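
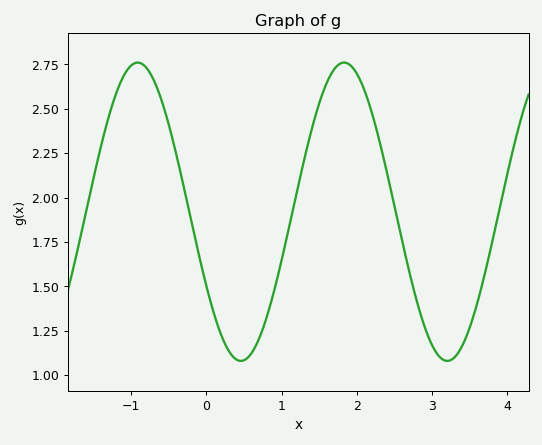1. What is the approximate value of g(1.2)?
2.03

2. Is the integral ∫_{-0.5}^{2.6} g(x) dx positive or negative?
positive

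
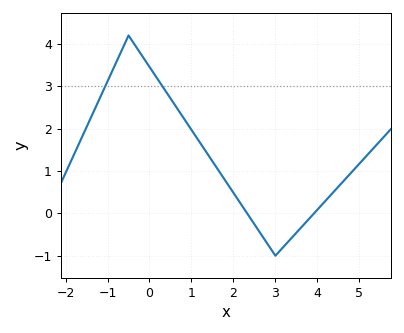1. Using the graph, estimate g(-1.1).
2.9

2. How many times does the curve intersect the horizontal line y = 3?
2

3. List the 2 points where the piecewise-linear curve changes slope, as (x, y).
(-0.5, 4.2); (3, -1)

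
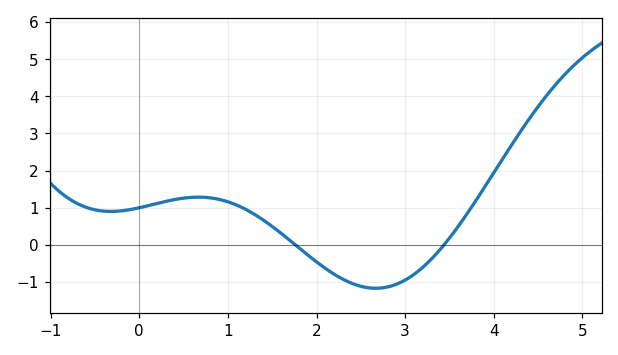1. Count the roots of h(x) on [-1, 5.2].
2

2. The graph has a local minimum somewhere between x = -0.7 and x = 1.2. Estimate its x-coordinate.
-0.3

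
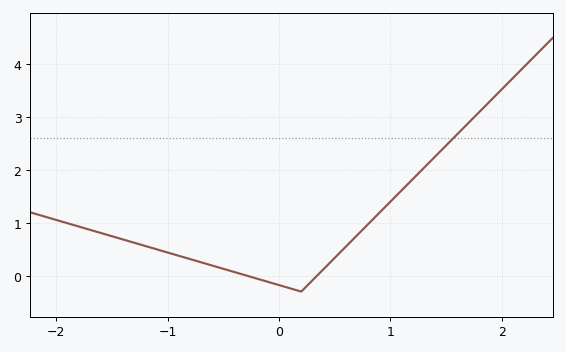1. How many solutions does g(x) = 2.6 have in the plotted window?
1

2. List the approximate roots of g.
-0.287, 0.341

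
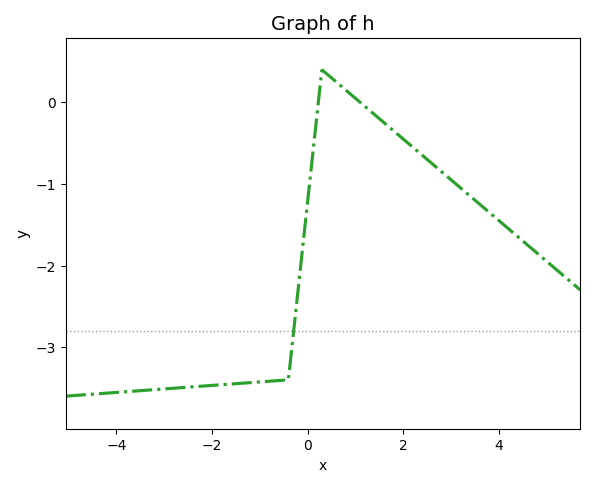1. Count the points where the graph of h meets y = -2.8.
1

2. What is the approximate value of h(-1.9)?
-3.46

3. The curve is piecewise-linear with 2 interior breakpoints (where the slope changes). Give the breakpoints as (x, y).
(-0.4, -3.4); (0.3, 0.4)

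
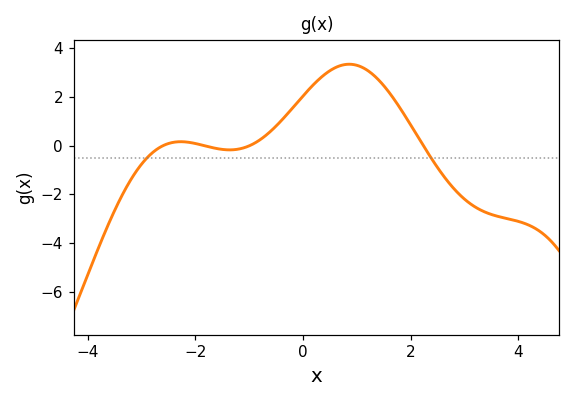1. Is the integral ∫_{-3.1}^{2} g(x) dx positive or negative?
positive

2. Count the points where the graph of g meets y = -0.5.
2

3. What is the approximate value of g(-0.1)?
1.8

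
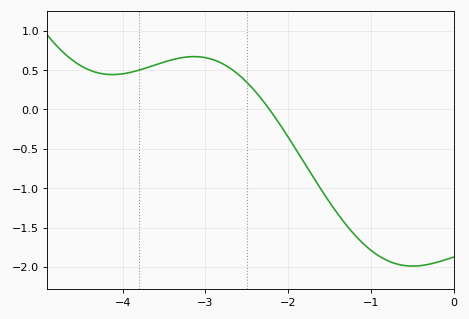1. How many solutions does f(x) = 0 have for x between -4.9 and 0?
1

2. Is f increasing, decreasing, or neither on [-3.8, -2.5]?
neither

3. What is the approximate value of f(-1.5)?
-1.18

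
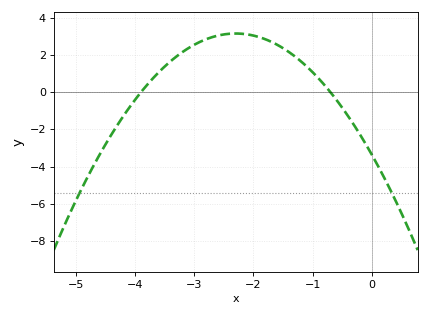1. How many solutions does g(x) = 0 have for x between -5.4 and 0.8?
2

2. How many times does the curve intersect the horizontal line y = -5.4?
2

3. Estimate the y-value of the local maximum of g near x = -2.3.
3.2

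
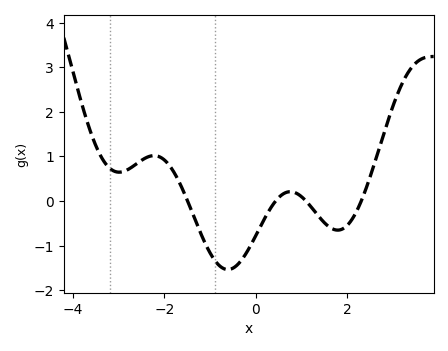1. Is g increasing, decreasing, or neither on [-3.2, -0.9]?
neither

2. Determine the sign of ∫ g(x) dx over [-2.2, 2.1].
negative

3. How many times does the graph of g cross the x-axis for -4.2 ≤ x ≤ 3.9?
4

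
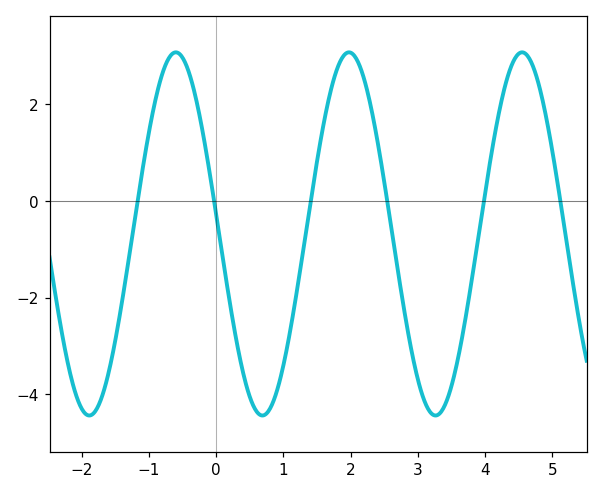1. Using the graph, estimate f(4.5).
3.05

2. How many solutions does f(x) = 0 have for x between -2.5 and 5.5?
6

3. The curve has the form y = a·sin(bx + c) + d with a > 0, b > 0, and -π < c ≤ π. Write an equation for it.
y = 3.76sin(2.44x + 3.03) - 0.68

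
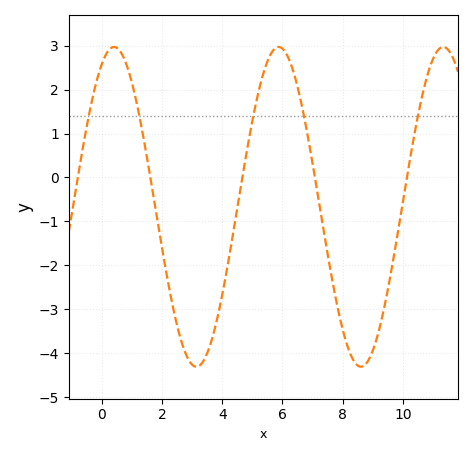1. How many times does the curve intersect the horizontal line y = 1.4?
5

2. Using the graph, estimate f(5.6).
2.79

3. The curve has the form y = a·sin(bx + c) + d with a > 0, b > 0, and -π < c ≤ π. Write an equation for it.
y = 3.64sin(1.15x + 1.1) - 0.67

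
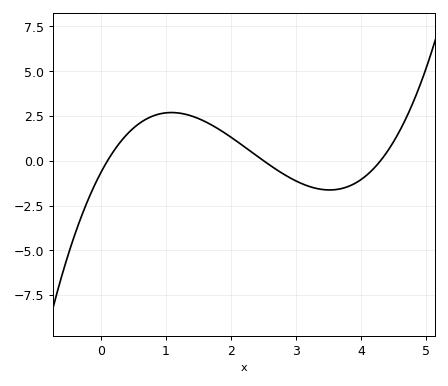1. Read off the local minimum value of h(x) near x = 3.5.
-1.6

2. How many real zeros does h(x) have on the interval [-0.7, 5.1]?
3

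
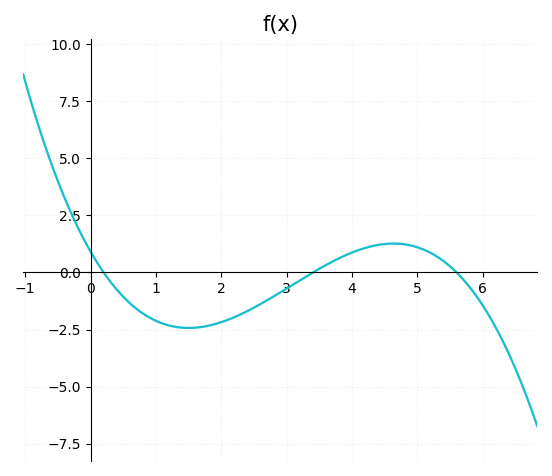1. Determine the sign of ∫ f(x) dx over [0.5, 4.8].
negative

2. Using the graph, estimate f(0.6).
-1.34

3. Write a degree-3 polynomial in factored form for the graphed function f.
y = -0.24(x - 0.2)(x - 3.4)(x - 5.6)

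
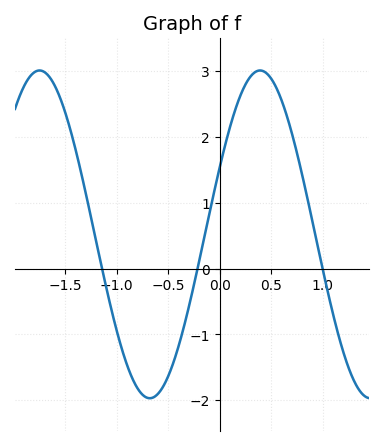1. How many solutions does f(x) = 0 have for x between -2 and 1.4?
3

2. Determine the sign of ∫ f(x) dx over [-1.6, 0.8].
positive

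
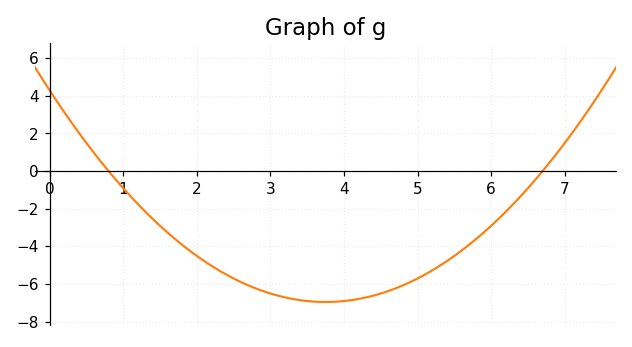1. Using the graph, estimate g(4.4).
-6.6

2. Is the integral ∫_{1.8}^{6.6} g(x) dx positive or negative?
negative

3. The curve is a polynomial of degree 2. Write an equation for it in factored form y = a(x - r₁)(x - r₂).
y = 0.8(x - 0.8)(x - 6.7)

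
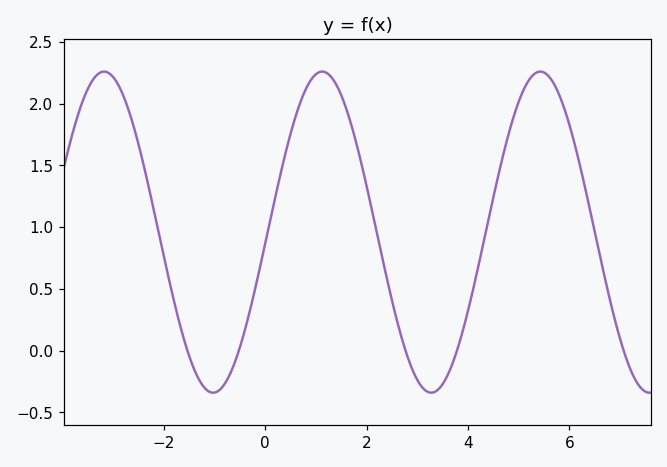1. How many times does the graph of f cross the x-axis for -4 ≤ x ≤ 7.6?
5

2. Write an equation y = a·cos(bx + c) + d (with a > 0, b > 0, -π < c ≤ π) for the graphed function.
y = 1.3cos(1.46x - 1.64) + 0.96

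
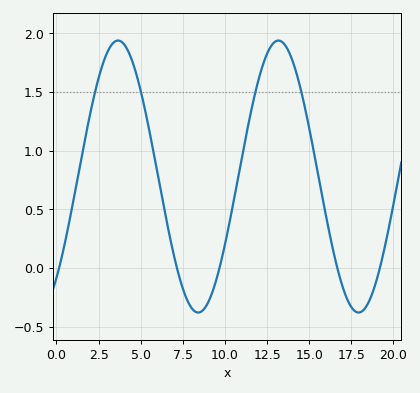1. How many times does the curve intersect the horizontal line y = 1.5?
4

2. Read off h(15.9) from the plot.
0.5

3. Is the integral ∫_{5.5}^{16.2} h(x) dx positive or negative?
positive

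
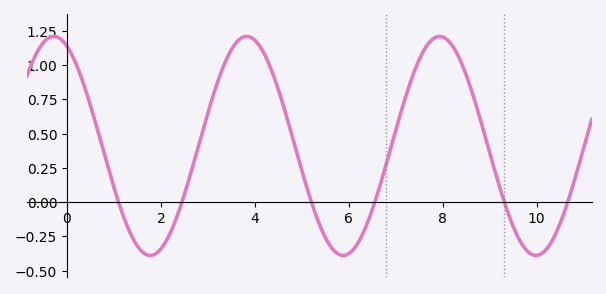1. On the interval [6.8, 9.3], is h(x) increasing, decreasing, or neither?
neither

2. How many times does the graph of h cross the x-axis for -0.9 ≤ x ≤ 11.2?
6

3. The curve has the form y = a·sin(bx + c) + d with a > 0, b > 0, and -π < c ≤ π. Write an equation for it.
y = 0.8sin(1.5x + 2) + 0.41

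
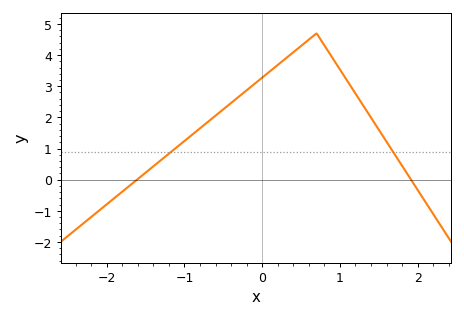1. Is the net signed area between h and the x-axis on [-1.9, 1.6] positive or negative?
positive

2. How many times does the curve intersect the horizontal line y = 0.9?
2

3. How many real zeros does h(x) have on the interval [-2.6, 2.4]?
2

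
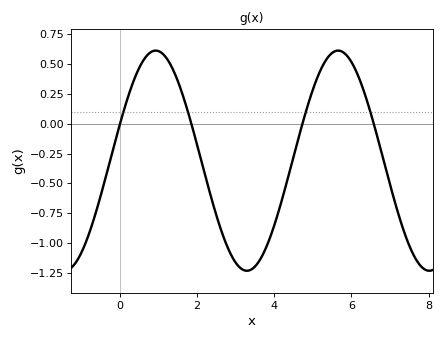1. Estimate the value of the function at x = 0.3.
0.3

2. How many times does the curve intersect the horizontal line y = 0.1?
4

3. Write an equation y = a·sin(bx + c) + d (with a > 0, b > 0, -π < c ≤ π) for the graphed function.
y = 0.92sin(1.3x + 0.33) - 0.31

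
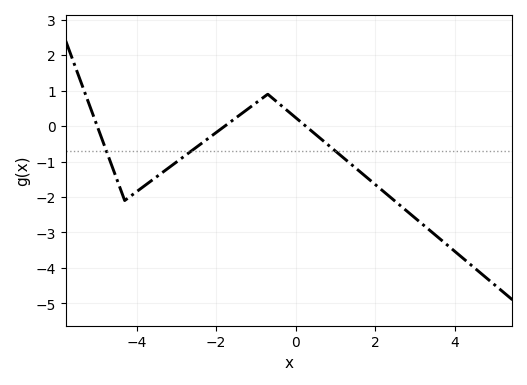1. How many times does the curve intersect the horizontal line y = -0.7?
3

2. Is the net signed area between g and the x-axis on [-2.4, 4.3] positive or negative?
negative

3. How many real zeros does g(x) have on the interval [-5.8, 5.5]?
3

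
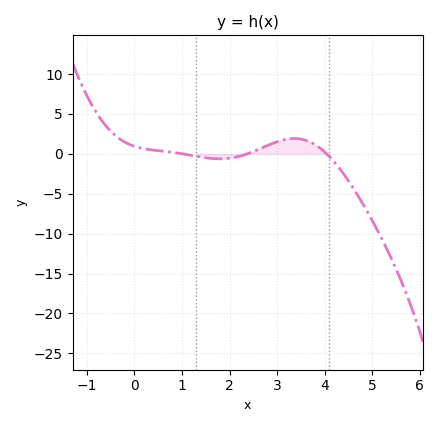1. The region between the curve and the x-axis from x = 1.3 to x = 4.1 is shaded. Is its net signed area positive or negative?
positive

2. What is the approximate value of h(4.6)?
-4.27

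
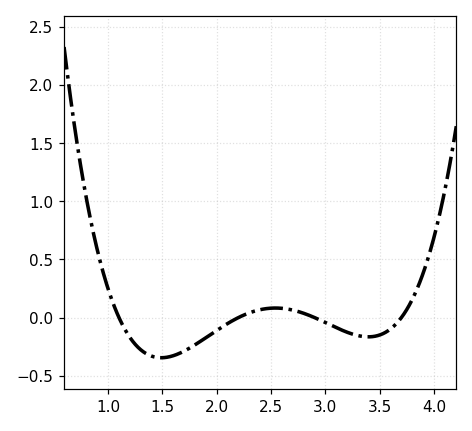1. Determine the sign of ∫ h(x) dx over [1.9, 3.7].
negative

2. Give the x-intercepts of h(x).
1.1, 2.2, 2.9, 3.7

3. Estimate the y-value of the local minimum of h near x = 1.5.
-0.345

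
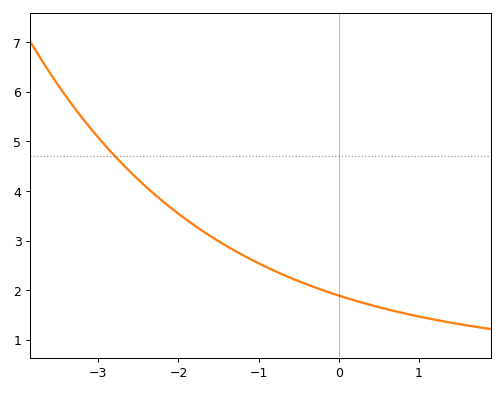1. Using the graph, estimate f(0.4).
1.7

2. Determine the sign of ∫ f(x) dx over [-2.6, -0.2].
positive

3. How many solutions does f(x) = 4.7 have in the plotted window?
1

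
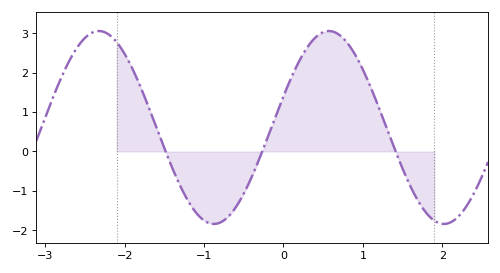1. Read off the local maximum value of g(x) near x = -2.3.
3.06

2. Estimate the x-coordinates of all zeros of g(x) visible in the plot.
-1.48, -0.268, 1.41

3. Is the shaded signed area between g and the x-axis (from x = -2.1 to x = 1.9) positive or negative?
positive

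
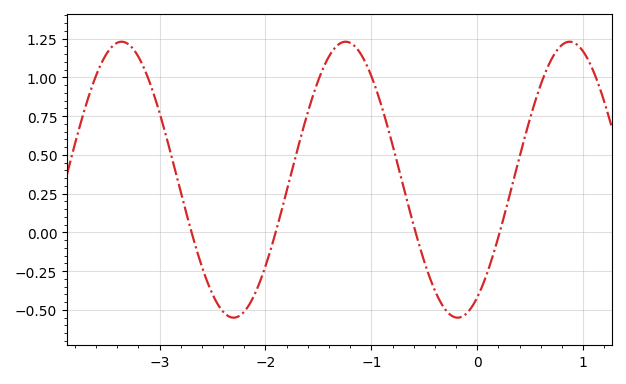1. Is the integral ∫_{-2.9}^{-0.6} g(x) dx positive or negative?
positive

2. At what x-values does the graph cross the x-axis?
-2.7, -1.9, -0.582, 0.212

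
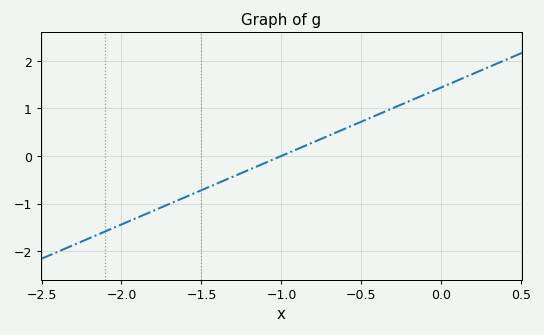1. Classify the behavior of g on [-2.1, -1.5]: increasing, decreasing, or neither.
increasing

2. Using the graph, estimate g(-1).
0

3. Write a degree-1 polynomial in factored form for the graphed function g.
y = 1.44(x + 1)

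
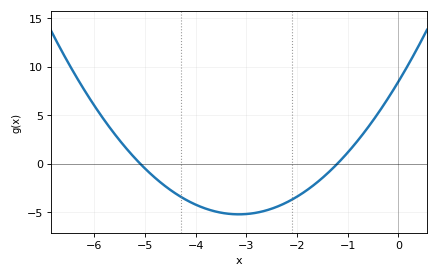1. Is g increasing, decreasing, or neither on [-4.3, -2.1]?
neither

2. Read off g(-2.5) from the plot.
-4.66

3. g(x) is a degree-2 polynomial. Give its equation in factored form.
y = 1.38(x + 5.1)(x + 1.2)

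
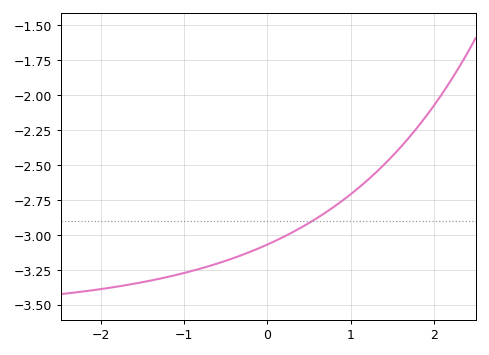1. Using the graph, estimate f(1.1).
-2.65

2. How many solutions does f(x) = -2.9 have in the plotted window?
1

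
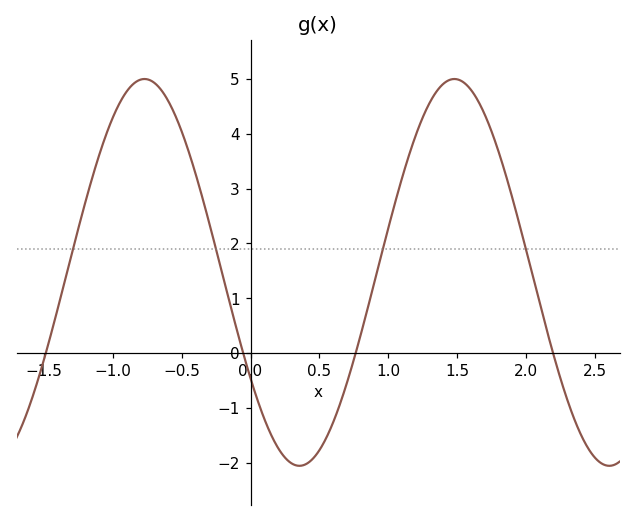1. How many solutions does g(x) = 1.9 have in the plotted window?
4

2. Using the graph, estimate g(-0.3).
2.37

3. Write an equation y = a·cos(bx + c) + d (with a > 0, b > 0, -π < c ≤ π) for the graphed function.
y = 3.53cos(2.79x + 2.15) + 1.47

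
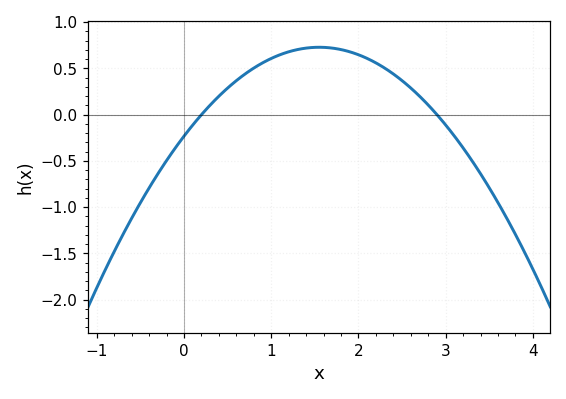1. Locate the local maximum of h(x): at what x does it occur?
1.6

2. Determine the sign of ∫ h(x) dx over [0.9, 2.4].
positive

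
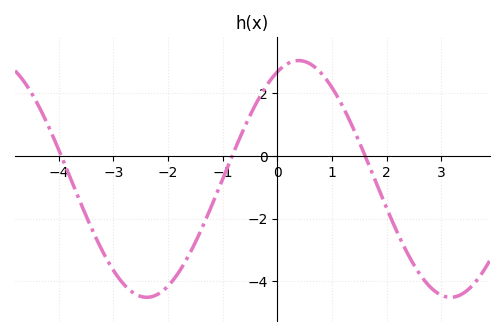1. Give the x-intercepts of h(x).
-4, -0.8, 1.6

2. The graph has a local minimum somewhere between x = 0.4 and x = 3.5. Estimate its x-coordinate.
3.2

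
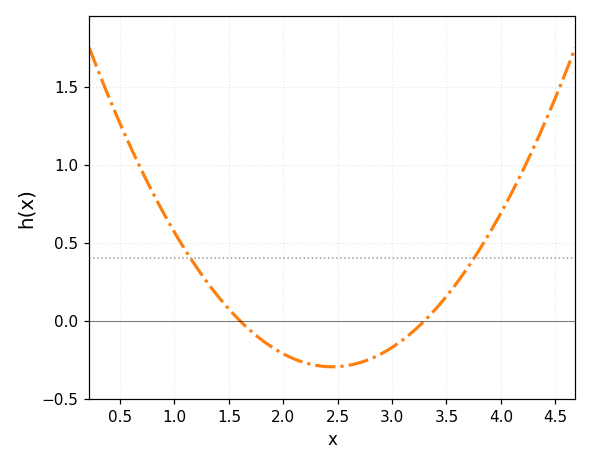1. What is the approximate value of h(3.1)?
-0.1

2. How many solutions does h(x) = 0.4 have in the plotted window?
2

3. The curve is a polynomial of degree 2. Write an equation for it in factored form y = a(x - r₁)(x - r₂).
y = 0.41(x - 1.6)(x - 3.3)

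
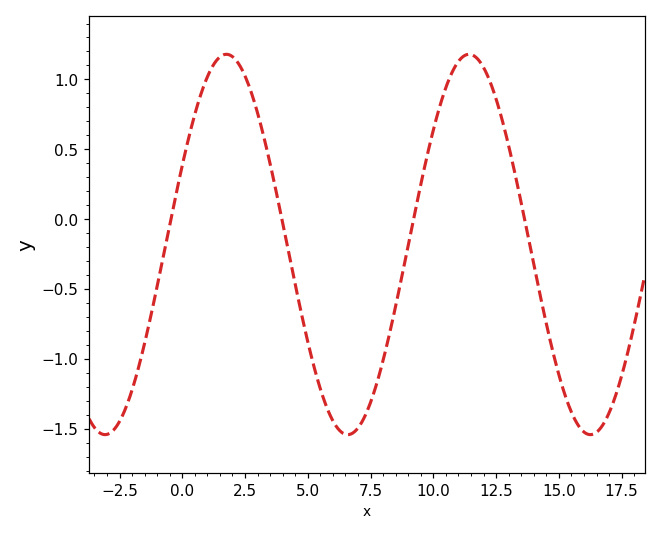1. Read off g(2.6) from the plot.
1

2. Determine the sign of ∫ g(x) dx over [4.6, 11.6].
negative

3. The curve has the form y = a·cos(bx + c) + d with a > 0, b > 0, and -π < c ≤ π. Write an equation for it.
y = 1.36cos(0.65x - 1.1) - 0.18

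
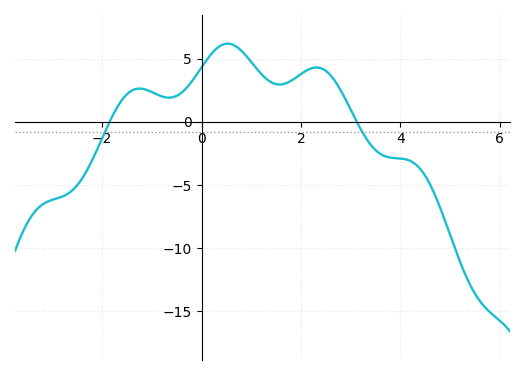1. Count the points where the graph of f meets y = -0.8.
2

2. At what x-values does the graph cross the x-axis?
-1.8, 3.2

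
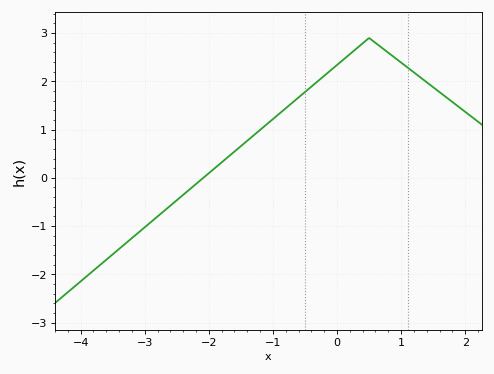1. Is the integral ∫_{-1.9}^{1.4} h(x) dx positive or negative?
positive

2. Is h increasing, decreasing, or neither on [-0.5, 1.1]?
neither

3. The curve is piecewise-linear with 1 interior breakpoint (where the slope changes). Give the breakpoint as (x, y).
(0.5, 2.9)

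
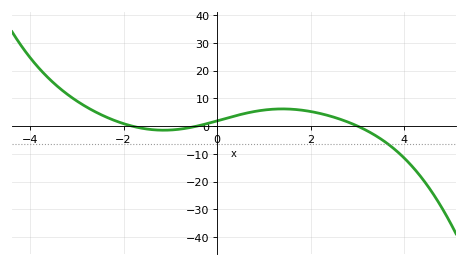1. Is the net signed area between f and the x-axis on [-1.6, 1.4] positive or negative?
positive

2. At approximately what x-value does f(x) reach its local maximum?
1.4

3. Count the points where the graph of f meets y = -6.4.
1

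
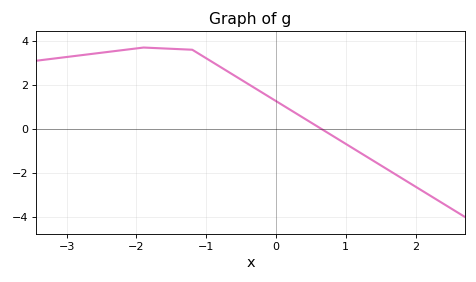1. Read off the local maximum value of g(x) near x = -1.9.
3.6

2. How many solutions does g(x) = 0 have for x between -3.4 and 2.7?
1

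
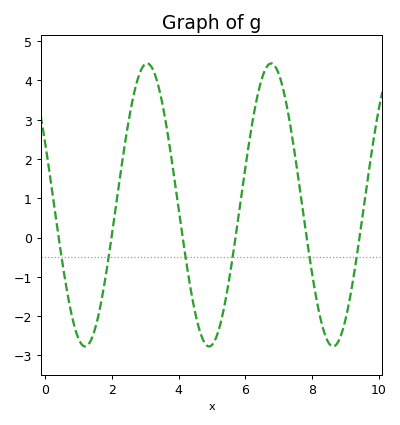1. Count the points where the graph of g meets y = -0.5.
6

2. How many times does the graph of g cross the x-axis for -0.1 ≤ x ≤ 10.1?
6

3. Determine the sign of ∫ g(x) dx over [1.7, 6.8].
positive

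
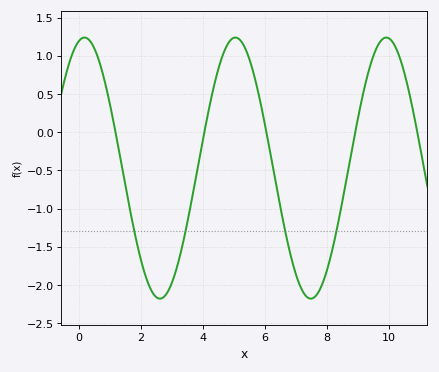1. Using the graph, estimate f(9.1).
0.35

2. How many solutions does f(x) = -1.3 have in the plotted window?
4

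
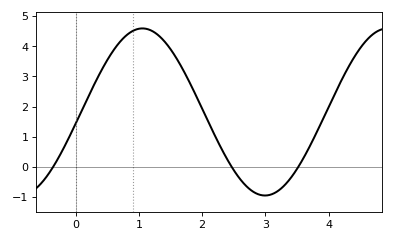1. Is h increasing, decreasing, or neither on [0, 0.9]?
increasing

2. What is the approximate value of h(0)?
1.4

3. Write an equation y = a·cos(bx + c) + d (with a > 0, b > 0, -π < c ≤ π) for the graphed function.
y = 2.77cos(1.6x - 1.7) + 1.82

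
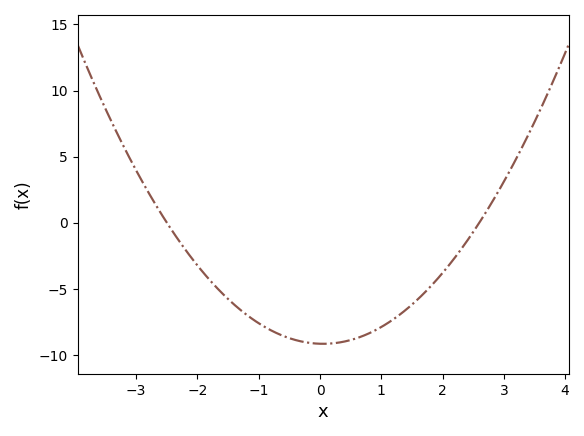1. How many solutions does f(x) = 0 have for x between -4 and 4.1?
2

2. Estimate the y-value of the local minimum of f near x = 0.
-9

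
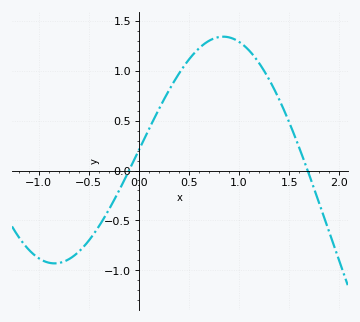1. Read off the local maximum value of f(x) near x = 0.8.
1.34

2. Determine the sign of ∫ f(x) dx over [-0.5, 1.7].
positive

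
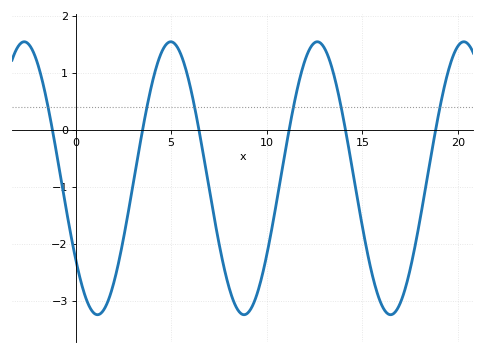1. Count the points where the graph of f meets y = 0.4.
6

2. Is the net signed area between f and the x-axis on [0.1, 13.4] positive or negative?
negative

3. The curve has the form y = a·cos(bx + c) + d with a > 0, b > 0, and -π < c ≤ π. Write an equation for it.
y = 2.39cos(0.82x + 2.2) - 0.85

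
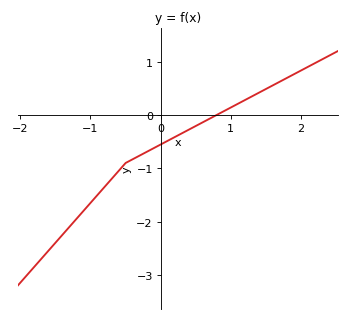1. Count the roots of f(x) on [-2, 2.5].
1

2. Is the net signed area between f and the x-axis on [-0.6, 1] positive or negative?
negative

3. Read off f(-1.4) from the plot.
-2.2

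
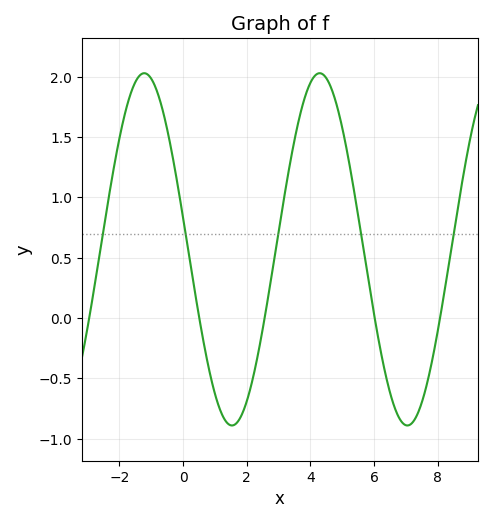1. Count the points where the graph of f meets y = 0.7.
5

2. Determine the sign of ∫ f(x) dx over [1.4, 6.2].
positive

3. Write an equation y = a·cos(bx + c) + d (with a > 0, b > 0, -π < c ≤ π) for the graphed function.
y = 1.46cos(1.1x + 1.4) + 0.57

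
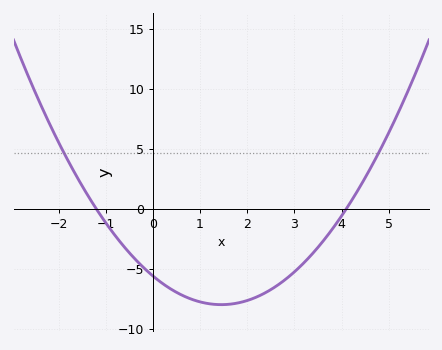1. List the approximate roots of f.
-1.2, 4.1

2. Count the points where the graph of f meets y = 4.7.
2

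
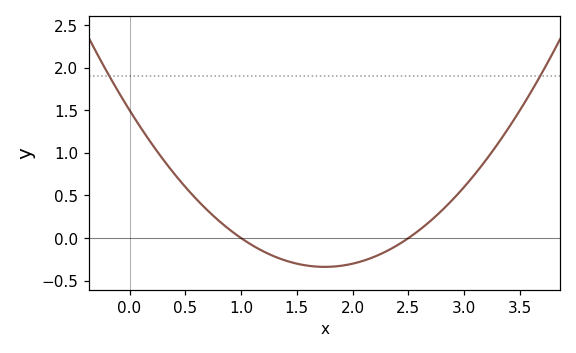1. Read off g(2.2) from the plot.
-0.216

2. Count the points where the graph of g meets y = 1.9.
2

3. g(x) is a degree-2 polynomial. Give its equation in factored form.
y = 0.6(x - 1)(x - 2.5)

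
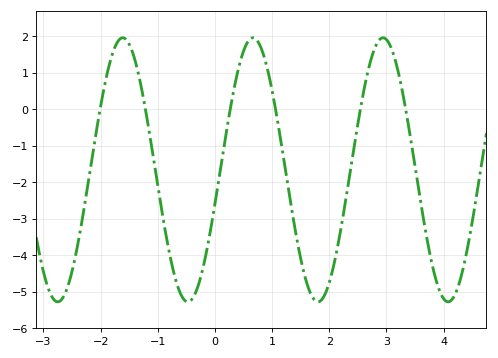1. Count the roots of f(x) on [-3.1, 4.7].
6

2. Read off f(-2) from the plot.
0.081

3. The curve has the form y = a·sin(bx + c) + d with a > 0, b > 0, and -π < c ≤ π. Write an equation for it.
y = 3.62sin(2.76x - 0.262) - 1.66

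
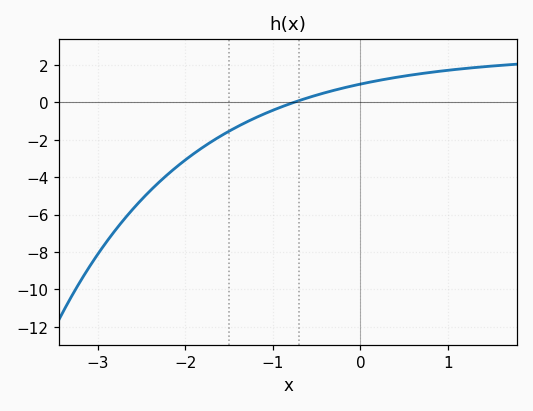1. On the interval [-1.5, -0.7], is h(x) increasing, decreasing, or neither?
increasing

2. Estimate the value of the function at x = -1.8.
-2.41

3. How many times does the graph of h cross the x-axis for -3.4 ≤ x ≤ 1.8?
1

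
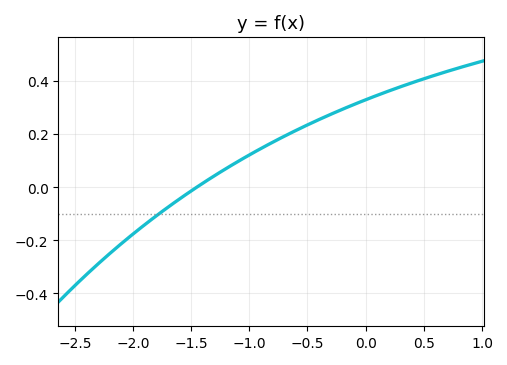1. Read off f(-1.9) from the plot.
-0.141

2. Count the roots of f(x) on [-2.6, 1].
1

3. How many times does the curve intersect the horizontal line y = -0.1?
1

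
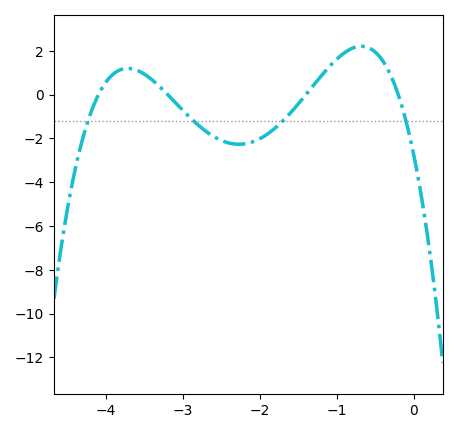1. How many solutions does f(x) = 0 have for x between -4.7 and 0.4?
4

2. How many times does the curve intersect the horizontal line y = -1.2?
4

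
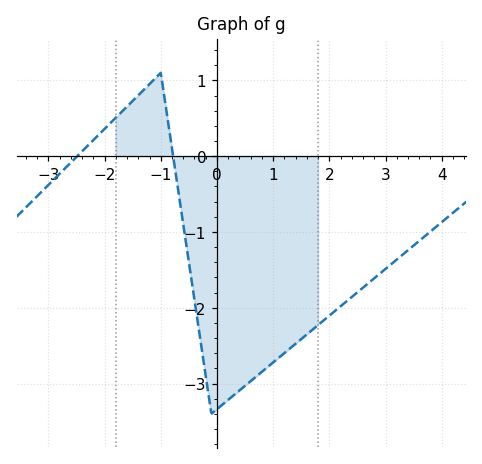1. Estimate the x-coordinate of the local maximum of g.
-1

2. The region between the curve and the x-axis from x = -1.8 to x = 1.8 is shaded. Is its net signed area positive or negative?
negative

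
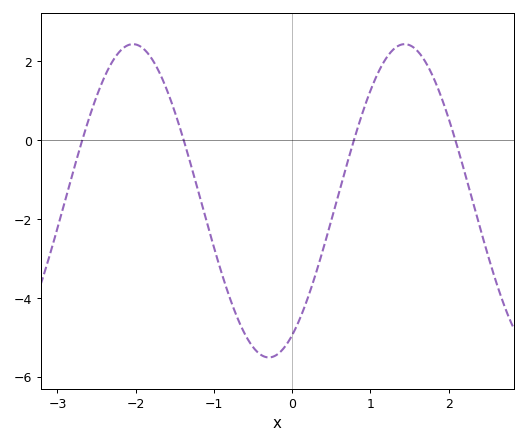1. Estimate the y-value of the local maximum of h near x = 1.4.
2.4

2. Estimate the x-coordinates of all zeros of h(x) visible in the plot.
-2.7, -1.4, 0.8, 2.1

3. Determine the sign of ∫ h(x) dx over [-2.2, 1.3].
negative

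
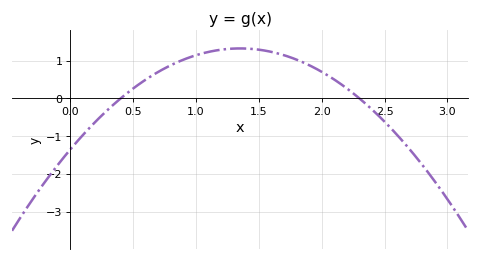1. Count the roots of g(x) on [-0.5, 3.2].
2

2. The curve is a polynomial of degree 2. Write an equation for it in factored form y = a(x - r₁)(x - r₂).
y = -1.47(x - 0.4)(x - 2.3)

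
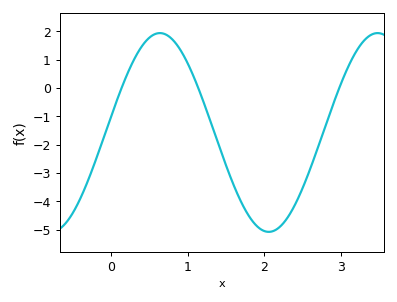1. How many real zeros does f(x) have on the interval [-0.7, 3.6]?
3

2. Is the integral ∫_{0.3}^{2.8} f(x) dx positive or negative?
negative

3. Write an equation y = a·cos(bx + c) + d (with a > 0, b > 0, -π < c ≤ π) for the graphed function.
y = 3.51cos(2.2x - 1.4) - 1.57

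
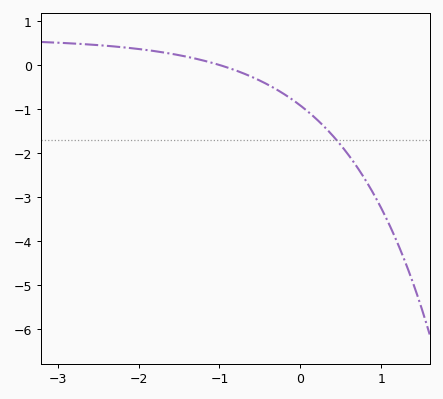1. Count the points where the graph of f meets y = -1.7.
1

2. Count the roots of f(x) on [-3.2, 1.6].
1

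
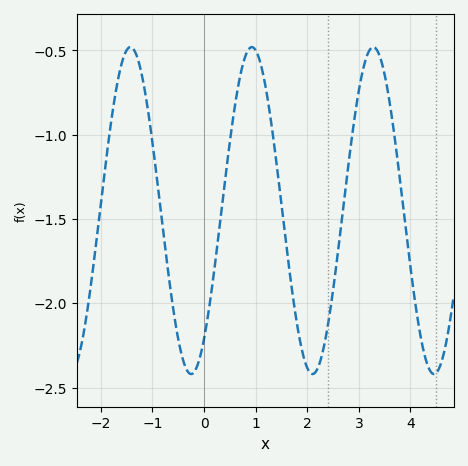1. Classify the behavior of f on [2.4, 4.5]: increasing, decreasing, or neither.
neither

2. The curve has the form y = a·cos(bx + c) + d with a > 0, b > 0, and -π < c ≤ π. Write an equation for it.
y = 0.97cos(2.67x - 2.47) - 1.45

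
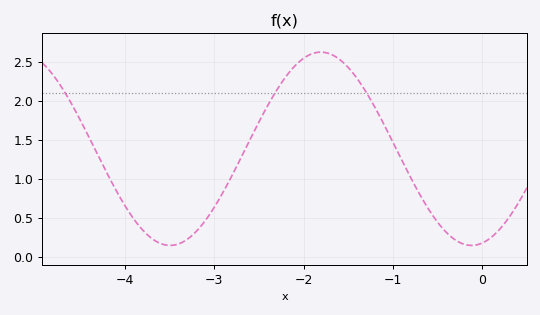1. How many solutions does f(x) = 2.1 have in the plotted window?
3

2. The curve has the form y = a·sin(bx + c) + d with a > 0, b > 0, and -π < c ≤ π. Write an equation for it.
y = 1.24sin(1.86x - 1.35) + 1.39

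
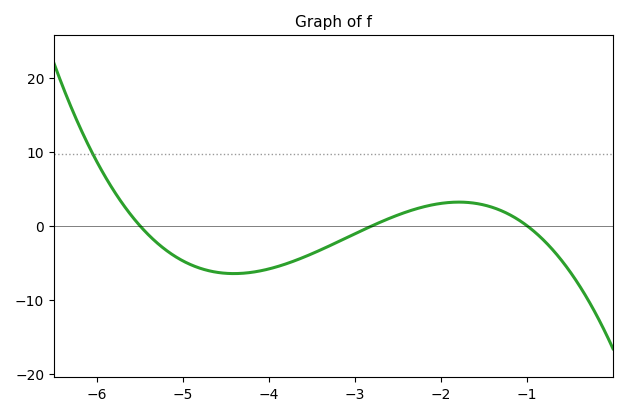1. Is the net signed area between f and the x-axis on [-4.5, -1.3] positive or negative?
negative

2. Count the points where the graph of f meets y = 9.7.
1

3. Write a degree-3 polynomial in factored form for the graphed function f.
y = -1.08(x + 5.5)(x + 2.8)(x + 1)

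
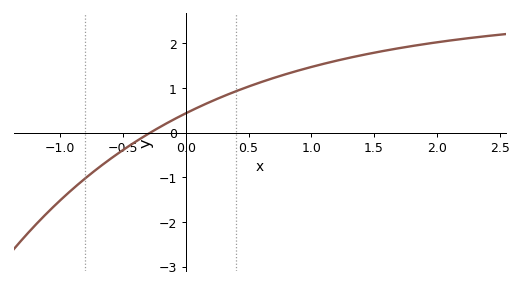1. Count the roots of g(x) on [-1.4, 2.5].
1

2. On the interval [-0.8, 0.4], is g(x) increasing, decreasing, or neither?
increasing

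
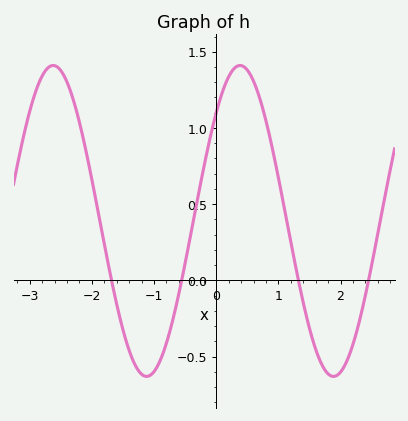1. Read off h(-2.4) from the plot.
1.3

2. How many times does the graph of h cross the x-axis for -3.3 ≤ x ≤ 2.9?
4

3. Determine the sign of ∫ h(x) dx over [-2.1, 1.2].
positive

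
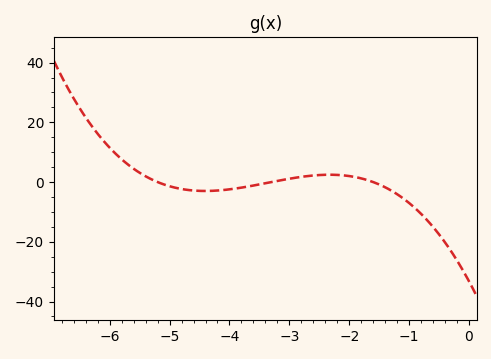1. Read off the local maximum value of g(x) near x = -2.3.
2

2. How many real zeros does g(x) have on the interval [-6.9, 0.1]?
3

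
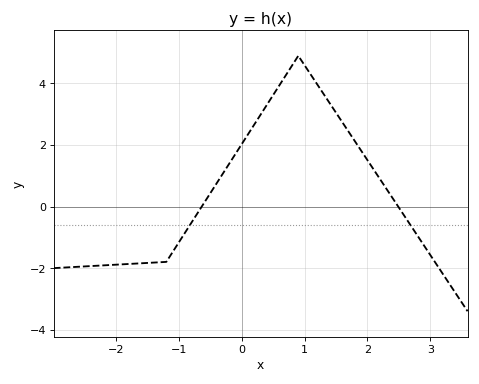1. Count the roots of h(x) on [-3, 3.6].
2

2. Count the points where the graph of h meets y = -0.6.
2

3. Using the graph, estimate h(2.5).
-0.028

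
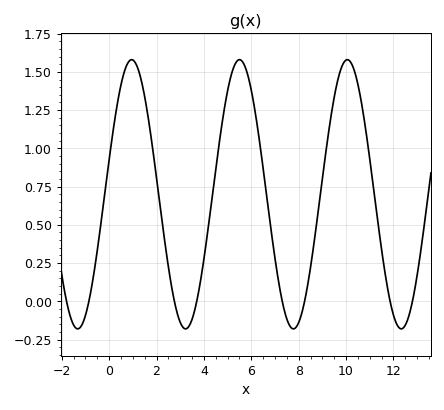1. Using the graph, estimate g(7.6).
-0.153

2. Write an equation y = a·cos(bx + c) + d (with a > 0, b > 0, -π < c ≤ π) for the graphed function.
y = 0.88cos(1.38x - 1.31) + 0.7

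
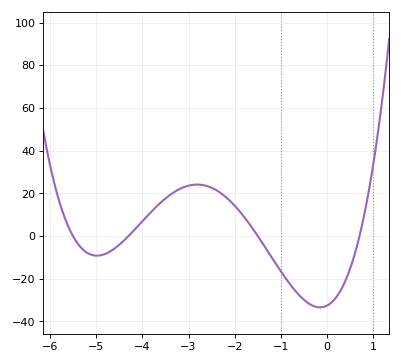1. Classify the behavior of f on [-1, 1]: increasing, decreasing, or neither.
neither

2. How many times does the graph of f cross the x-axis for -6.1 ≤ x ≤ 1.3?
4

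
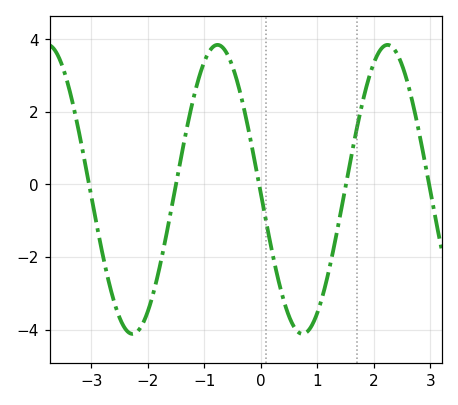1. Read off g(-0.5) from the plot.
3.2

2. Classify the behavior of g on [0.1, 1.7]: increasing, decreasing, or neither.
neither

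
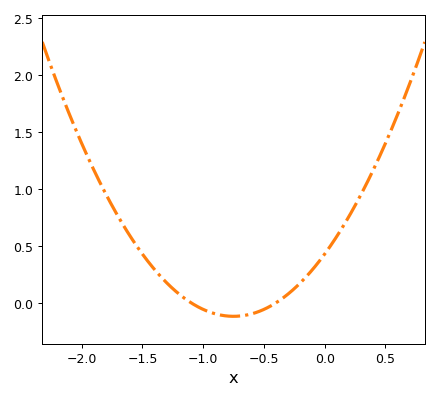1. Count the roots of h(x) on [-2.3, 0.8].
2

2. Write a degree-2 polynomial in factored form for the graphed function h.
y = 0.97(x + 1.1)(x + 0.4)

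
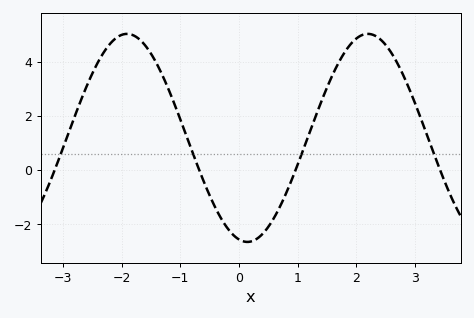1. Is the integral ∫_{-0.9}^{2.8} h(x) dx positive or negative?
positive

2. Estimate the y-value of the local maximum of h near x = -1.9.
5.04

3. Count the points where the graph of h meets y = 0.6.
4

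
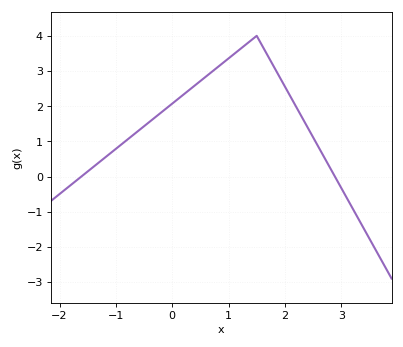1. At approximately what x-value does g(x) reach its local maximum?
1.5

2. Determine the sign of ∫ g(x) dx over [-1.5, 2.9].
positive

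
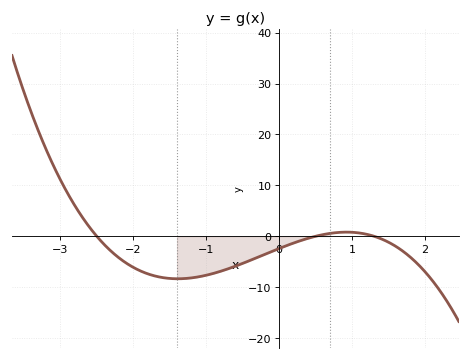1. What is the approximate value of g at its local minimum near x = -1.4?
-8.35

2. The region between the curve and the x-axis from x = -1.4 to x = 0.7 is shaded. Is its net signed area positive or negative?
negative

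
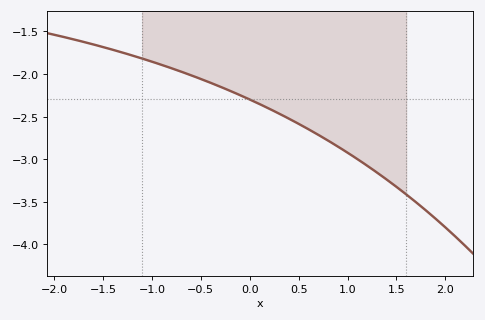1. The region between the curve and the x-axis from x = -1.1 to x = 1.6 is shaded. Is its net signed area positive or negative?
negative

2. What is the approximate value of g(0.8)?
-2.8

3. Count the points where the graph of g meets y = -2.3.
1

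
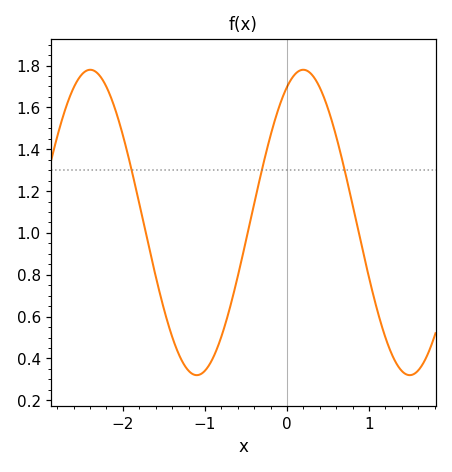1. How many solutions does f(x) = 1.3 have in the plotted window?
3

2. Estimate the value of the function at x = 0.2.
1.78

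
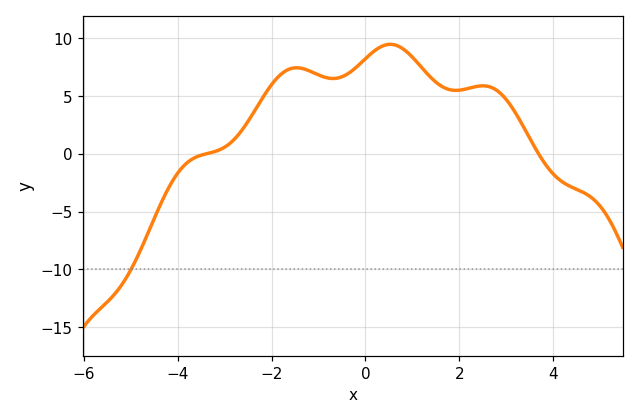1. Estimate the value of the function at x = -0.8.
6.5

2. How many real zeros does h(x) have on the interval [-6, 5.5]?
2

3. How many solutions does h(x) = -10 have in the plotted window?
1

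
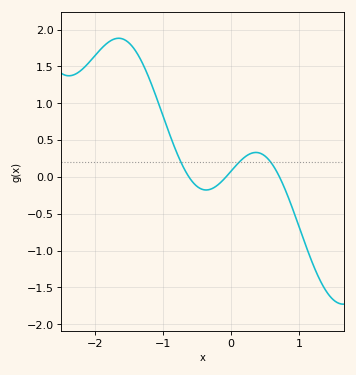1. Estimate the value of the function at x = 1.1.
-0.95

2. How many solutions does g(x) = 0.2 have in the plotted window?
3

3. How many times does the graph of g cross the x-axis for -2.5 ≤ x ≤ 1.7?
3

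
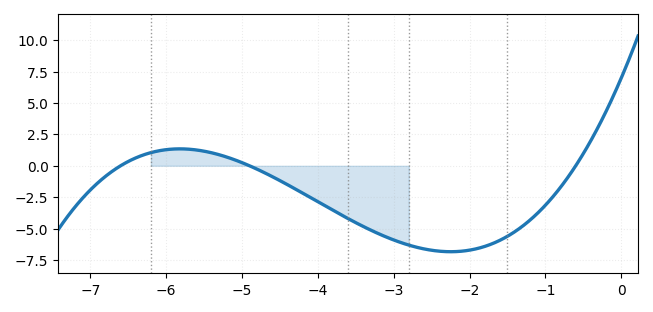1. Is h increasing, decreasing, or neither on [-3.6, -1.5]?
neither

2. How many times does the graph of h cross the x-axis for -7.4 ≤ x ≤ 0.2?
3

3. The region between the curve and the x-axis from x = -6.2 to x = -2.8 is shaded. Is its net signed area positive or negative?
negative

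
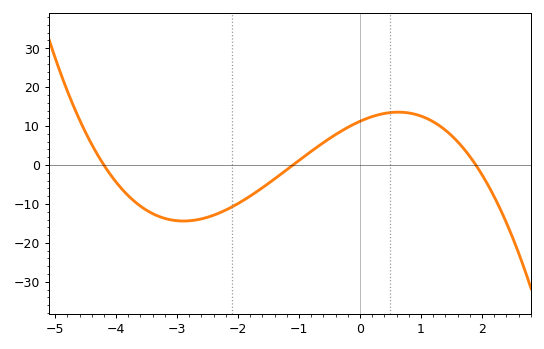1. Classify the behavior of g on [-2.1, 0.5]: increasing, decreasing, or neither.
increasing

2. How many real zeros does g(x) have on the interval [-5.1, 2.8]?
3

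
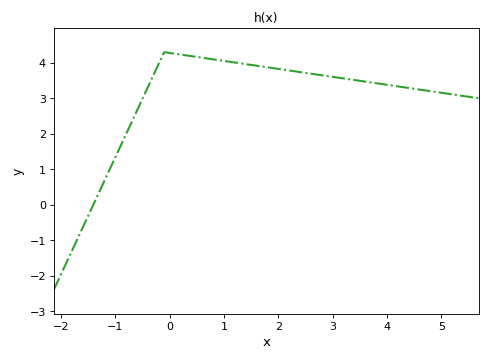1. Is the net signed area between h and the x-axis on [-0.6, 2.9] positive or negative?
positive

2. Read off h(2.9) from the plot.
3.6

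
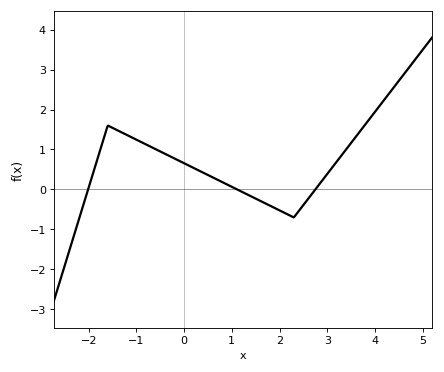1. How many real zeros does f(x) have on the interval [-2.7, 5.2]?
3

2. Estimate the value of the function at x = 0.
0.7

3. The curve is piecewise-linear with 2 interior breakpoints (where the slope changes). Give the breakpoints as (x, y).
(-1.6, 1.6); (2.3, -0.7)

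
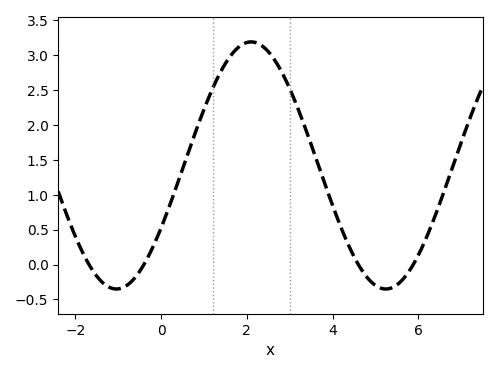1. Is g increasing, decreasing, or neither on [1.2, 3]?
neither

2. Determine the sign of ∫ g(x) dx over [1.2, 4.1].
positive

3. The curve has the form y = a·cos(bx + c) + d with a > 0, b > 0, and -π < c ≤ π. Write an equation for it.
y = 1.77cos(1x - 2.1) + 1.42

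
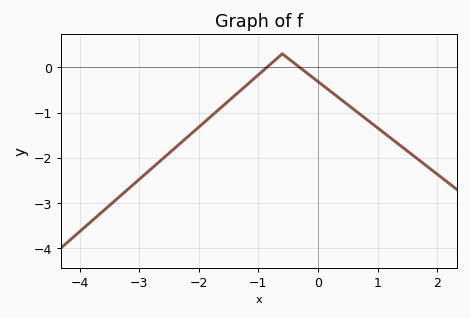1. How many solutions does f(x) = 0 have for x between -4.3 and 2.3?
2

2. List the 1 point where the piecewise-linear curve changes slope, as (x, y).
(-0.6, 0.3)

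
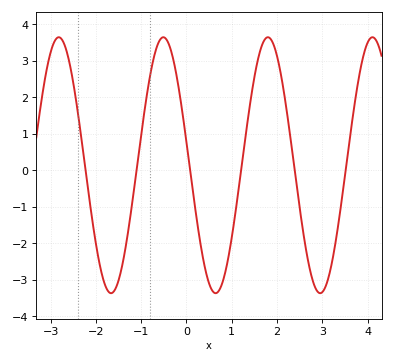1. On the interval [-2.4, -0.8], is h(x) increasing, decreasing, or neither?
neither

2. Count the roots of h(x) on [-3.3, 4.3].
6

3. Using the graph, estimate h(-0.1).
1.7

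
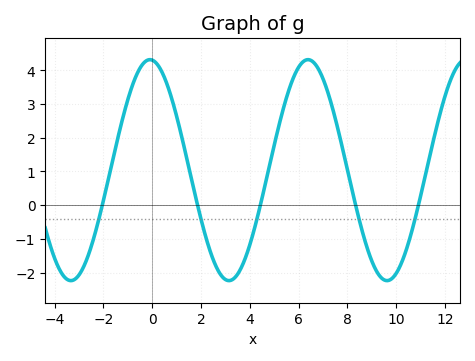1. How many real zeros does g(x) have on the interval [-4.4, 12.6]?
5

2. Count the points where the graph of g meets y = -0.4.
5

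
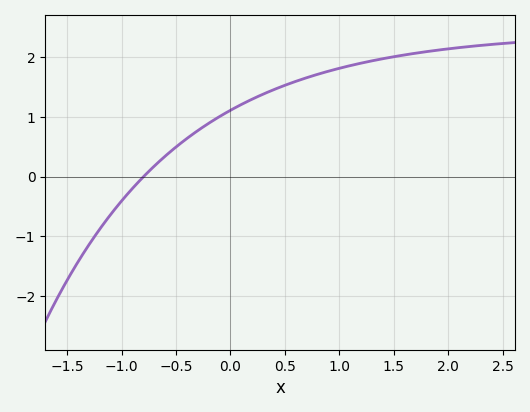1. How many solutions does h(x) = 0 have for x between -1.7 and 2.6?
1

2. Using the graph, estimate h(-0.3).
0.8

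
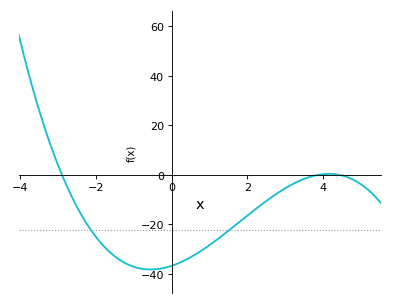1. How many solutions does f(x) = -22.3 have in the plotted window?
2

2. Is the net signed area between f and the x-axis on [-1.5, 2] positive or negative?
negative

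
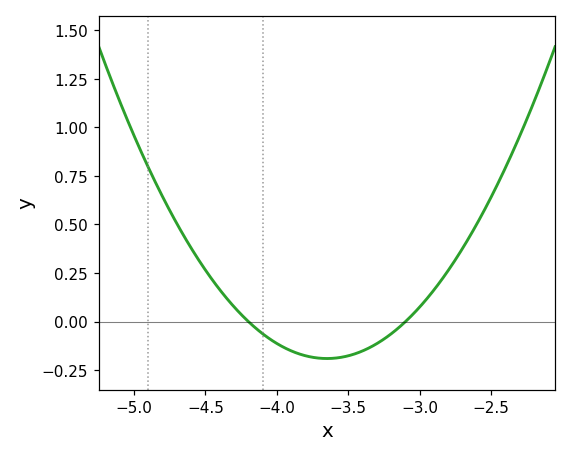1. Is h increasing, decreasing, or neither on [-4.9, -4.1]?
decreasing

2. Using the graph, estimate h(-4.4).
0.16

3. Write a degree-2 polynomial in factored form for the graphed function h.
y = 0.63(x + 4.2)(x + 3.1)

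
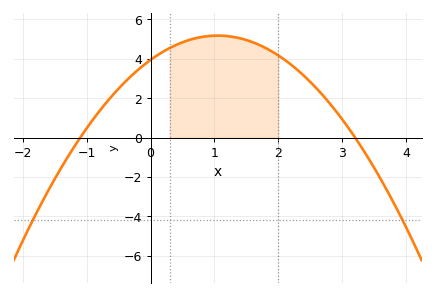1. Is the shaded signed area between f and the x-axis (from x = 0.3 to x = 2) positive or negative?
positive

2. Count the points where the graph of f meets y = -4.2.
2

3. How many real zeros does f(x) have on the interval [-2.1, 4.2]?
2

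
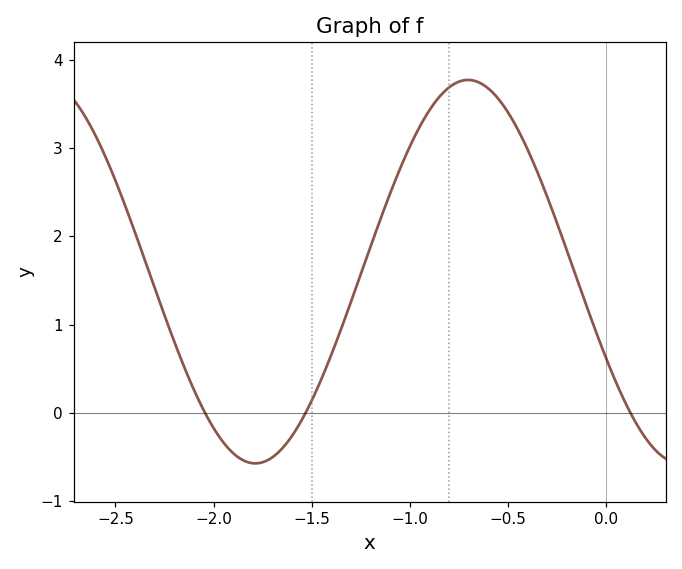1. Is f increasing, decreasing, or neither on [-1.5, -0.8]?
increasing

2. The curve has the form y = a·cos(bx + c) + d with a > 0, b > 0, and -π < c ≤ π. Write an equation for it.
y = 2.17cos(2.9x + 2) + 1.6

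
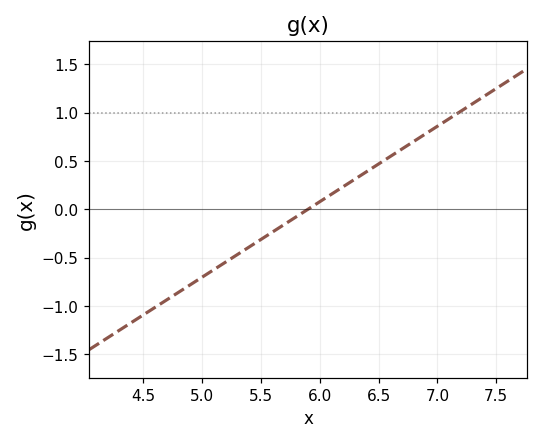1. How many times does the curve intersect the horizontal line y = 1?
1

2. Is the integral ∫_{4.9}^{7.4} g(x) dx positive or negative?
positive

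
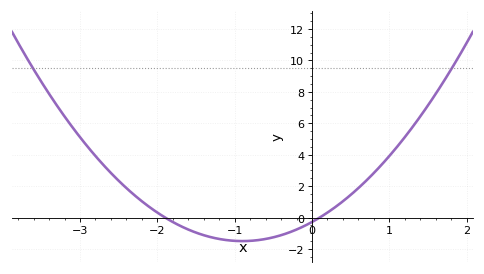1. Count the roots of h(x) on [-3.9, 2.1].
2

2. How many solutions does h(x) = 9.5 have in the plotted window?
2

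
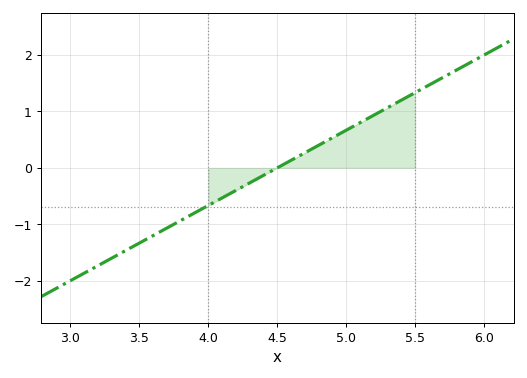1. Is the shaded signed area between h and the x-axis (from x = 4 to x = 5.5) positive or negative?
positive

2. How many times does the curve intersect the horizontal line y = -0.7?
1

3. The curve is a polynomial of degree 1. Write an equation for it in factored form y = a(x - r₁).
y = 1.33(x - 4.5)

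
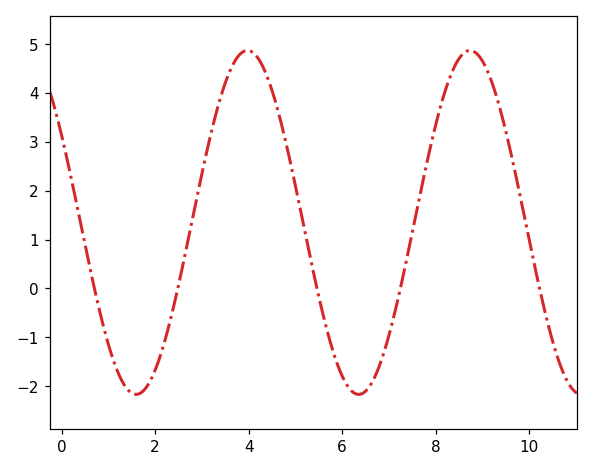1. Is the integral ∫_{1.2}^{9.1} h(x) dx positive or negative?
positive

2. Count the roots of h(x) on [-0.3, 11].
5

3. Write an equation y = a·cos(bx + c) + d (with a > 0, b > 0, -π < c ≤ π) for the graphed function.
y = 3.52cos(1.32x + 1.04) + 1.35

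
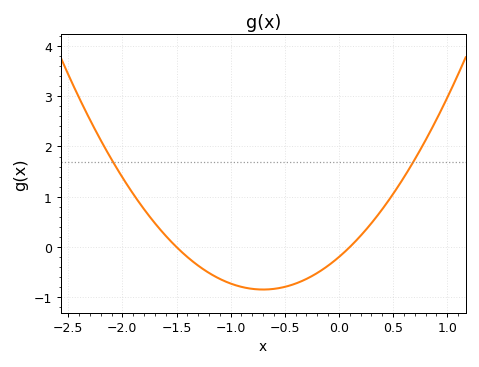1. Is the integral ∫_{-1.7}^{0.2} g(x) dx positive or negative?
negative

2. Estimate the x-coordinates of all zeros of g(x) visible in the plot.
-1.5, 0.1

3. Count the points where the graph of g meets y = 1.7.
2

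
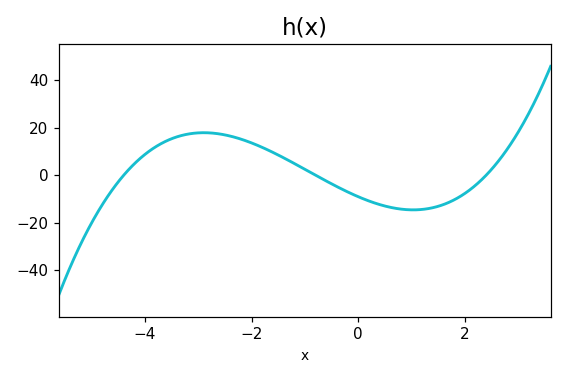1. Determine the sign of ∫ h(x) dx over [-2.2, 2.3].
negative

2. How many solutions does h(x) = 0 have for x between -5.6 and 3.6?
3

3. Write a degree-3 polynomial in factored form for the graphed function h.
y = 1.07(x + 4.4)(x + 0.8)(x - 2.4)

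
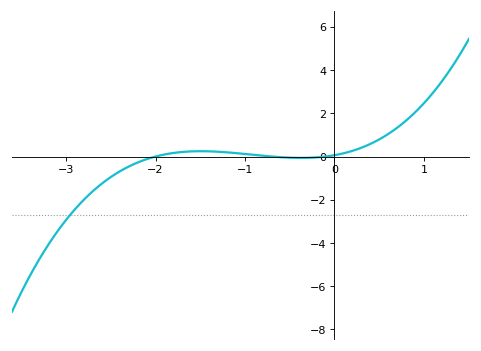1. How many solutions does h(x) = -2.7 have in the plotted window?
1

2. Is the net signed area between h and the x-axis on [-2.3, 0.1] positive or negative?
positive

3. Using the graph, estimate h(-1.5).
0.246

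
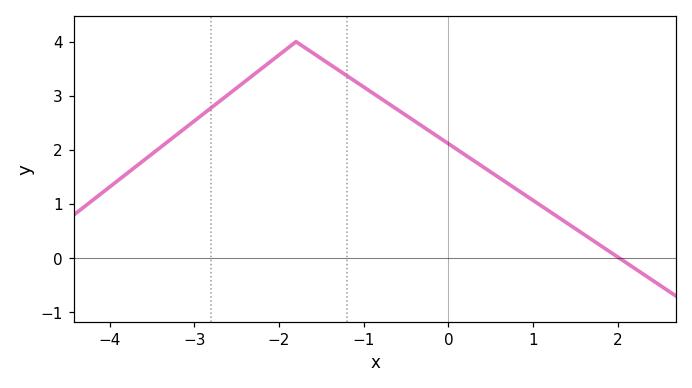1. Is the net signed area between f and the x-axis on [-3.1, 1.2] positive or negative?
positive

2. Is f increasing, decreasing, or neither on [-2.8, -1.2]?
neither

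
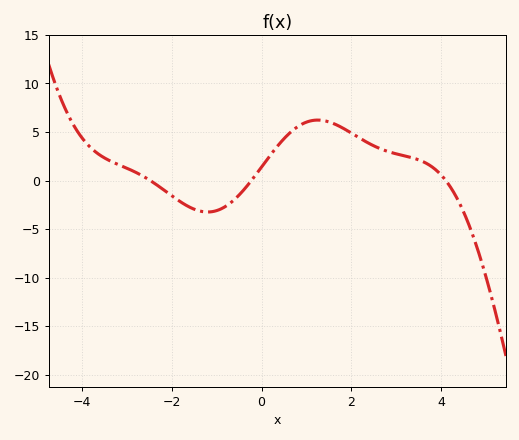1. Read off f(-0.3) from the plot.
-0.5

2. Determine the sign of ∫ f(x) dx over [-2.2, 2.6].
positive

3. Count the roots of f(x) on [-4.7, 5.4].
3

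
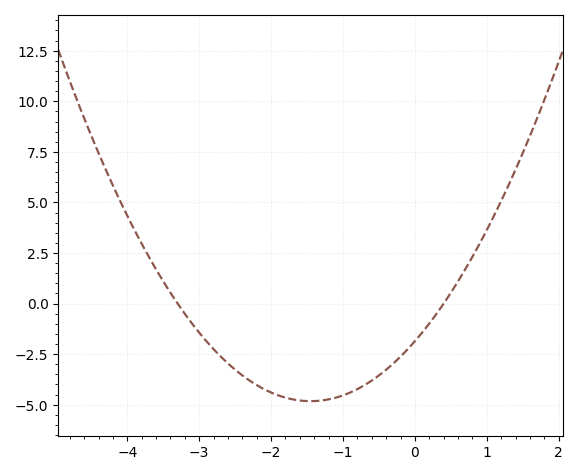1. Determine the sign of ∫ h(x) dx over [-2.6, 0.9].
negative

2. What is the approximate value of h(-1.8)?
-4.65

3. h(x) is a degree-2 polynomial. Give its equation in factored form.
y = 1.41(x + 3.3)(x - 0.4)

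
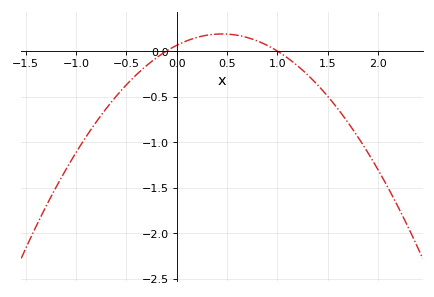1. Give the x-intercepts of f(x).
-0.1, 1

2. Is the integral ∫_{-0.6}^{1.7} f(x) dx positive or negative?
negative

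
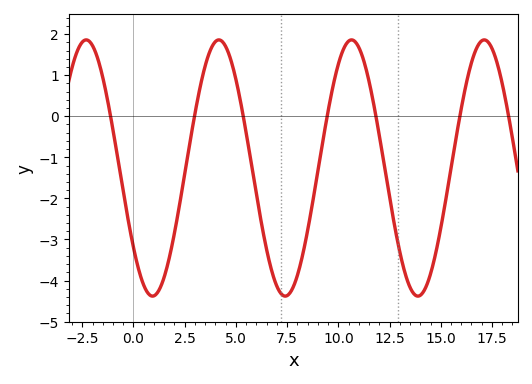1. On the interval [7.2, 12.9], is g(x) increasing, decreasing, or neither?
neither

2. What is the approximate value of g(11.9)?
-0.2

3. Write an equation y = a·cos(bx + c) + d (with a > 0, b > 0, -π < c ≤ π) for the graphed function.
y = 3.12cos(0.97x + 2.2) - 1.26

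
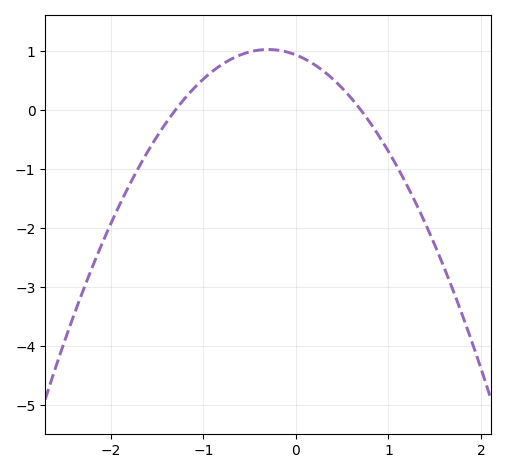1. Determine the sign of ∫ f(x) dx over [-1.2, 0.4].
positive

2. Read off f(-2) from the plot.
-1.93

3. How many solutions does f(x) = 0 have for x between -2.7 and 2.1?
2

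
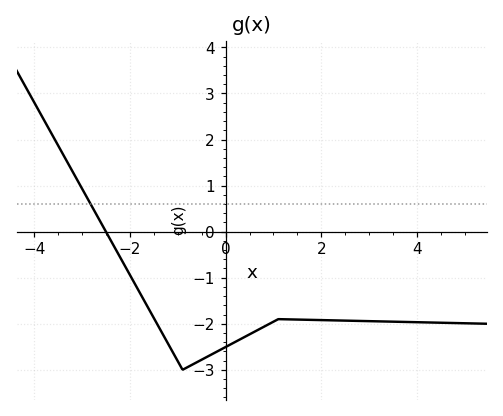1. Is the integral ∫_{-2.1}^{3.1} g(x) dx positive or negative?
negative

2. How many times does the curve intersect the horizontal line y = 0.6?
1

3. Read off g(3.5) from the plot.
-2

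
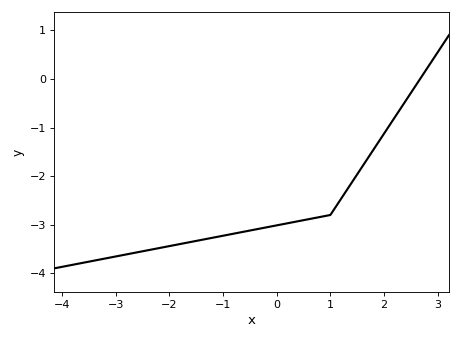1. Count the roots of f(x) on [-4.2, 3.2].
1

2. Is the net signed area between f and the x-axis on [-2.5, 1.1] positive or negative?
negative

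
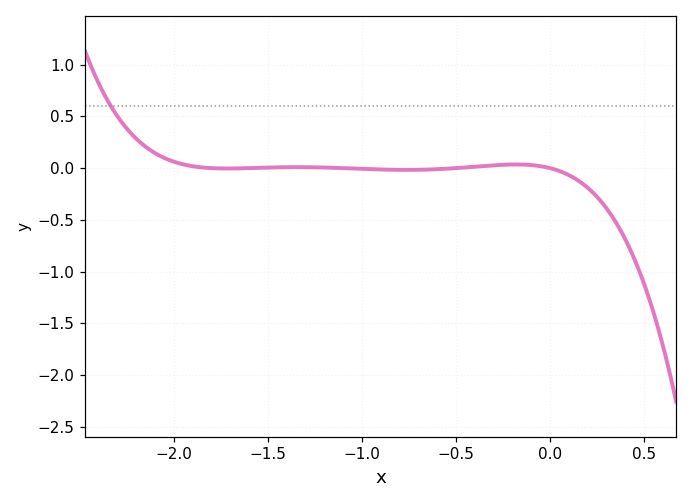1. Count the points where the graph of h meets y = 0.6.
1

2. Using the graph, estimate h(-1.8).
0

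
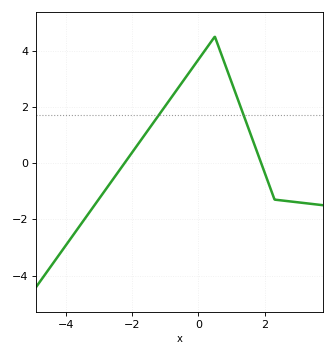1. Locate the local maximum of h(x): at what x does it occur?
0.4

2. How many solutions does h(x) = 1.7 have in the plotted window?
2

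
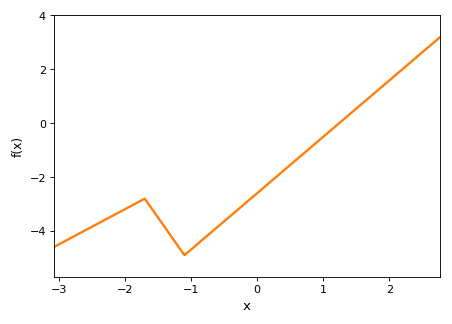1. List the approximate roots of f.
1.2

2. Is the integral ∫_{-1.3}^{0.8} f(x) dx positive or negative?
negative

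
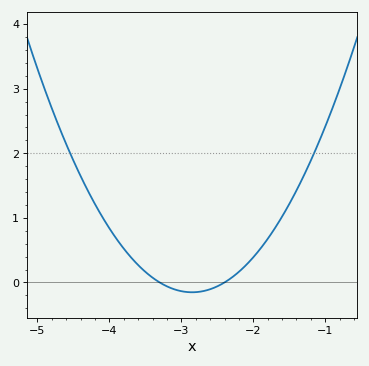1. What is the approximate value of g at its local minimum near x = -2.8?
-0.2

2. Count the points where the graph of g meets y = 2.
2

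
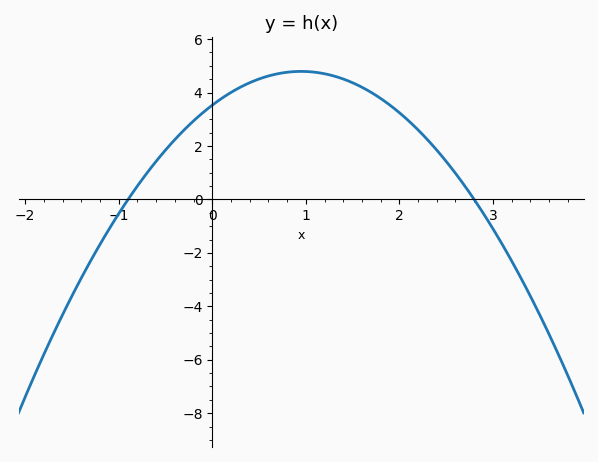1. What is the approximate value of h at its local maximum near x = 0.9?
4.79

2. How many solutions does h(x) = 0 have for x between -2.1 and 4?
2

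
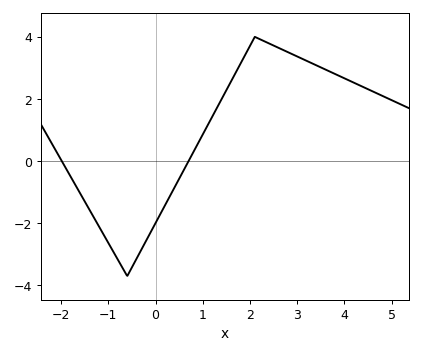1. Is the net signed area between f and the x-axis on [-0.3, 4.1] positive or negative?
positive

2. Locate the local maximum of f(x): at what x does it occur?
2.1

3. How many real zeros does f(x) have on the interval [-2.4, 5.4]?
2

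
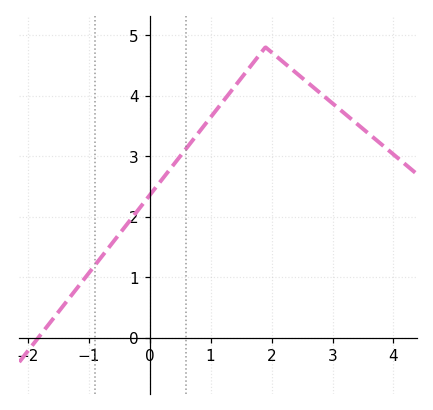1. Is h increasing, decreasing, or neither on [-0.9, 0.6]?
increasing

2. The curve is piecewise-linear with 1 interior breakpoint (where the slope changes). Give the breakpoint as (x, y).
(1.9, 4.8)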